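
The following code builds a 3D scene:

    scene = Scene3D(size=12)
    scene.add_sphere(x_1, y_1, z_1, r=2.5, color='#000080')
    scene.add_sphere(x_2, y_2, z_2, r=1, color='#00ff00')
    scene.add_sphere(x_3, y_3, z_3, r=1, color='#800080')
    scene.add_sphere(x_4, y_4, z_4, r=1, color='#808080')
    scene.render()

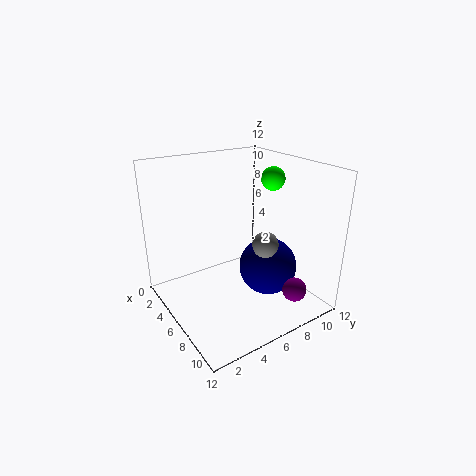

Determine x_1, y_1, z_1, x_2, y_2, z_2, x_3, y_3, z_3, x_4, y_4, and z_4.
x_1 = 7
y_1 = 8.5
z_1 = 3
x_2 = 6
y_2 = 9.5
z_2 = 10.5
x_3 = 10
y_3 = 9
z_3 = 2
x_4 = 9
y_4 = 6.5
z_4 = 6.5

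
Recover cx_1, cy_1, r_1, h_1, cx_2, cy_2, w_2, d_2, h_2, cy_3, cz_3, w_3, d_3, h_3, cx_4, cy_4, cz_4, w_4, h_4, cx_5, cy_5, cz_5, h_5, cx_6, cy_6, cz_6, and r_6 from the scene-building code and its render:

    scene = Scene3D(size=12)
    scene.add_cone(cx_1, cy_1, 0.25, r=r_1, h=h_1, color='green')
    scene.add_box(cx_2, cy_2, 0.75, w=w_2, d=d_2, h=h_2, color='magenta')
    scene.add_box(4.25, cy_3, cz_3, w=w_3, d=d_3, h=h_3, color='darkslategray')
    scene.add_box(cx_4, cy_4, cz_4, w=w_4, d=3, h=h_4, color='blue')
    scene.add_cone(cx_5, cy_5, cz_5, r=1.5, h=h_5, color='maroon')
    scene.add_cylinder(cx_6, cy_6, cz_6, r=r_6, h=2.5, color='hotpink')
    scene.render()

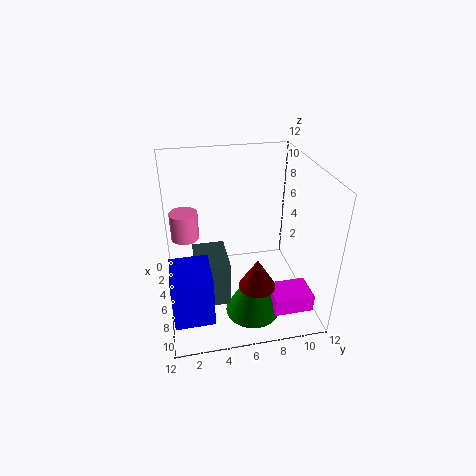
cx_1 = 8.5, cy_1 = 6.75, r_1 = 2.25, h_1 = 4.25, cx_2 = 7.75, cy_2 = 8.25, w_2 = 2.5, d_2 = 3.25, h_2 = 1.5, cy_3 = 2.25, cz_3 = 0.75, w_3 = 3.75, d_3 = 2.75, h_3 = 4, cx_4 = 7.5, cy_4 = 0.25, cz_4 = 1.75, w_4 = 3.5, h_4 = 4, cx_5 = 8.75, cy_5 = 7, cz_5 = 3, h_5 = 2.5, cx_6 = 3, cy_6 = 1.75, cz_6 = 4.75, r_6 = 1.25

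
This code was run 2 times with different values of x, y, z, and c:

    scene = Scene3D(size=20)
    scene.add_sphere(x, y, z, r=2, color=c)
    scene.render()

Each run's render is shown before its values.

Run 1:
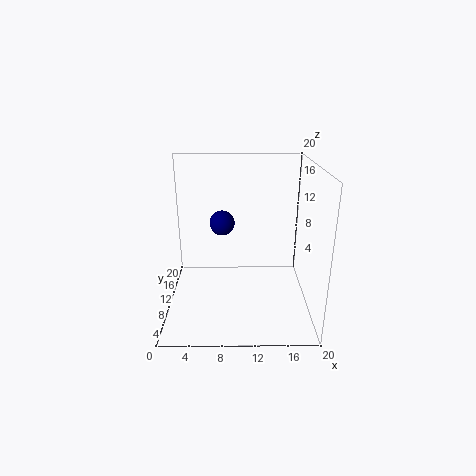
x = 7.5
y = 17.25
z = 9.5
c = 'navy'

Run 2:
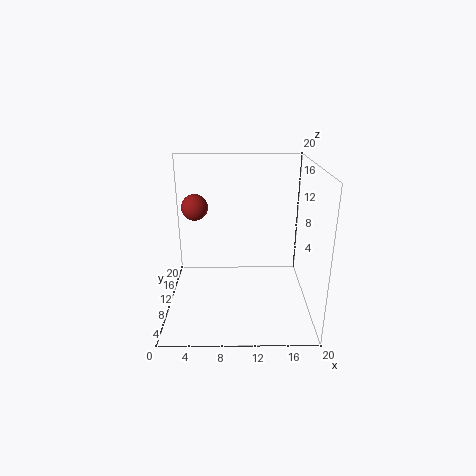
x = 3.5
y = 15.25
z = 12.75
c = 'brown'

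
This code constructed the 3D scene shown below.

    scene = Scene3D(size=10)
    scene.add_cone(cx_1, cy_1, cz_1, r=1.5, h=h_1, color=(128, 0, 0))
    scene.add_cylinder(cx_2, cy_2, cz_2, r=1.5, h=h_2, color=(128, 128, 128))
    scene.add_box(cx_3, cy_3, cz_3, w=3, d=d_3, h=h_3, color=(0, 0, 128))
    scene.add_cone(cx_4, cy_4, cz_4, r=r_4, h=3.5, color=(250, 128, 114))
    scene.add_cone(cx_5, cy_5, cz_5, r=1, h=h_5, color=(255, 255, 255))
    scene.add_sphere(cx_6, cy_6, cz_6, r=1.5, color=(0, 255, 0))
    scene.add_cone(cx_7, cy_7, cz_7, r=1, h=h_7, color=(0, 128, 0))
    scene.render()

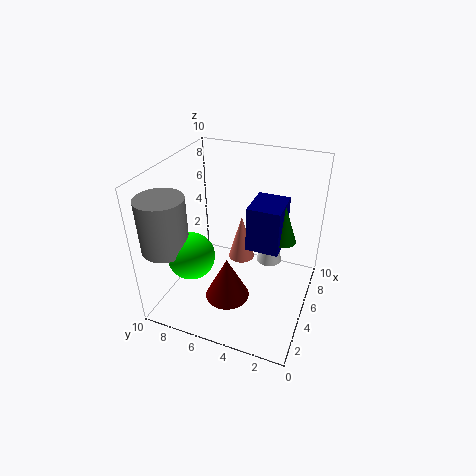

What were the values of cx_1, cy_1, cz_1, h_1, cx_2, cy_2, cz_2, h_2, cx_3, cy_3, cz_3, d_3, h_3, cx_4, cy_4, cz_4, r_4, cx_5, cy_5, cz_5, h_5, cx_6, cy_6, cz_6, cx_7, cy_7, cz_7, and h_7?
cx_1 = 3, cy_1 = 5, cz_1 = 1.5, h_1 = 3, cx_2 = 1.5, cy_2 = 8.5, cz_2 = 5.5, h_2 = 3.5, cx_3 = 6.5, cy_3 = 2.5, cz_3 = 3, d_3 = 2.5, h_3 = 3.5, cx_4 = 7, cy_4 = 5.5, cz_4 = 2, r_4 = 1, cx_5 = 8, cy_5 = 3.5, cz_5 = 1.5, h_5 = 3.5, cx_6 = 2, cy_6 = 7, cz_6 = 5, cx_7 = 8, cy_7 = 2.5, cz_7 = 3.5, h_7 = 3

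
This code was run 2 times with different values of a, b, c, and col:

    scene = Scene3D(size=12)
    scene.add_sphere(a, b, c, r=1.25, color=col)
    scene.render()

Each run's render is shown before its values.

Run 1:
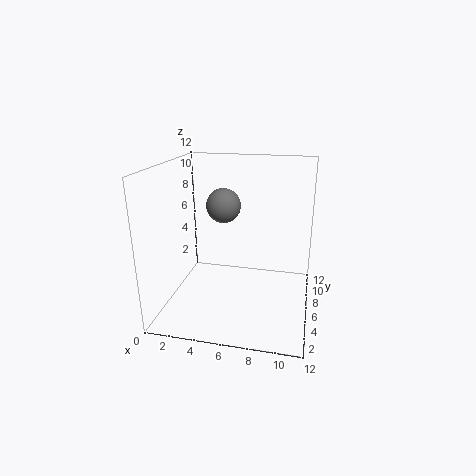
a = 5.5
b = 3.5
c = 9.5
col = 'gray'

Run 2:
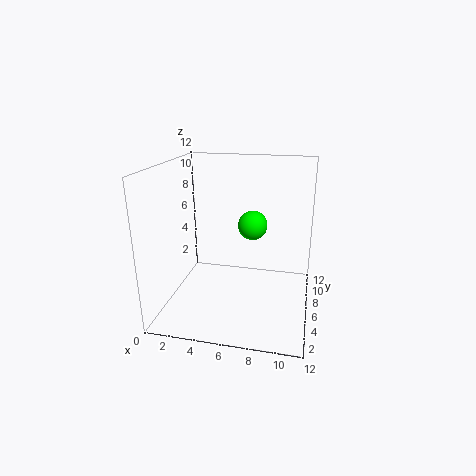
a = 7
b = 7.25
c = 6.75
col = 'lime'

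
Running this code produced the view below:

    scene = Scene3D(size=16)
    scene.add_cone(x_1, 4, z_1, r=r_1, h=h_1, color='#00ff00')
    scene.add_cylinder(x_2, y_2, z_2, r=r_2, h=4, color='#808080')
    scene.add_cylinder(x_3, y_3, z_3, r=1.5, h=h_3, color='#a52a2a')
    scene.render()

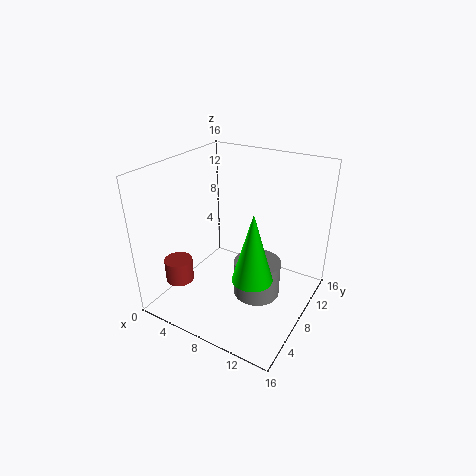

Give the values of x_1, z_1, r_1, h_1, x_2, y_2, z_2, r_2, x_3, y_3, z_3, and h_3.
x_1 = 12; z_1 = 6.5; r_1 = 2; h_1 = 7; x_2 = 11; y_2 = 7; z_2 = 2.5; r_2 = 2.5; x_3 = 3.5; y_3 = 3; z_3 = 4; h_3 = 2.5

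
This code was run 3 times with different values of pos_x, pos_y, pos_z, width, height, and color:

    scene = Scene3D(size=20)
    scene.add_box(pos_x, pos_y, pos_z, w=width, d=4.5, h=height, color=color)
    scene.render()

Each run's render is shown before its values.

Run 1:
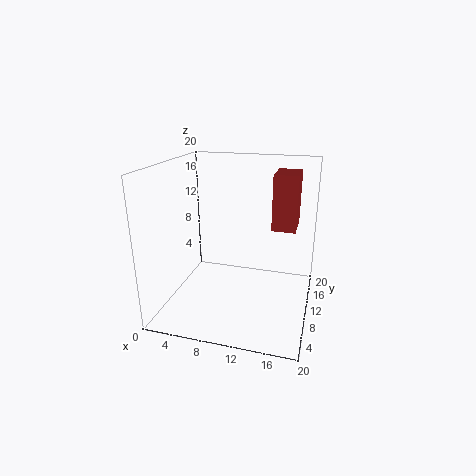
pos_x = 15; pos_y = 7.5; pos_z = 12.5; width = 3; height = 7; color = 'brown'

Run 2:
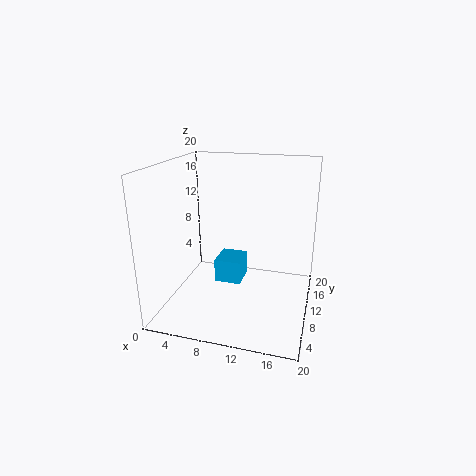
pos_x = 6; pos_y = 11; pos_z = 2; width = 4; height = 3.5; color = 'deepskyblue'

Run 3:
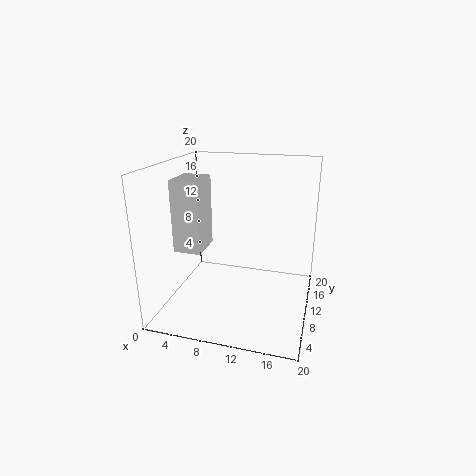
pos_x = 3.5; pos_y = 3.5; pos_z = 10; width = 3.5; height = 9; color = 'lightgray'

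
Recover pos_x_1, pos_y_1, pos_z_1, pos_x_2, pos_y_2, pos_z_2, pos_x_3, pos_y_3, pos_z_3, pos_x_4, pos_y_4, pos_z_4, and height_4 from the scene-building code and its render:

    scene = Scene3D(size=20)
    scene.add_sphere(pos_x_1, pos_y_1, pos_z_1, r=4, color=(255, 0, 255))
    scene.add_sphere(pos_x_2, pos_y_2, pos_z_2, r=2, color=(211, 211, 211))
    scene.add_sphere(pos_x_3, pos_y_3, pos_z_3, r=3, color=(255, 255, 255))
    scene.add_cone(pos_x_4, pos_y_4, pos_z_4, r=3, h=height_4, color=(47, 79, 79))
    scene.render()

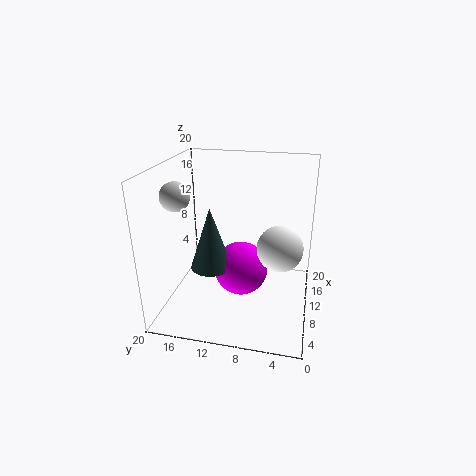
pos_x_1 = 12, pos_y_1 = 10, pos_z_1 = 4, pos_x_2 = 8, pos_y_2 = 18, pos_z_2 = 16, pos_x_3 = 8, pos_y_3 = 4, pos_z_3 = 10, pos_x_4 = 10, pos_y_4 = 14, pos_z_4 = 5, height_4 = 9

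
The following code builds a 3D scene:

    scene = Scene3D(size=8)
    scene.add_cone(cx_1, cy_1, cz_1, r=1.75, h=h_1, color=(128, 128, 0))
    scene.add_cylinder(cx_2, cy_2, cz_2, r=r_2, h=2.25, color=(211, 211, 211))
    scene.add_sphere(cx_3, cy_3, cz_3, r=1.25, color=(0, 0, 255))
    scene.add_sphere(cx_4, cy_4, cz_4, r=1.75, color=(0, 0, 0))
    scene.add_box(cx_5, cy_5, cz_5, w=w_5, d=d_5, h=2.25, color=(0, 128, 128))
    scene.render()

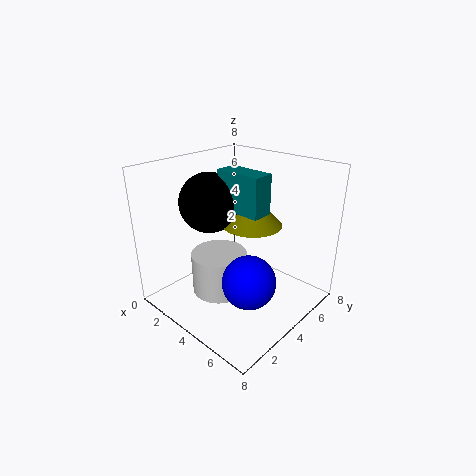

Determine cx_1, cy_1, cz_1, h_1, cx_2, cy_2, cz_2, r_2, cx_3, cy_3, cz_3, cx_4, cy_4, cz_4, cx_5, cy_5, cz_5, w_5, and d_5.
cx_1 = 3.75
cy_1 = 5.5
cz_1 = 4.25
h_1 = 1.75
cx_2 = 3.75
cy_2 = 2.75
cz_2 = 1.25
r_2 = 1.5
cx_3 = 6.75
cy_3 = 1.75
cz_3 = 3.5
cx_4 = 1.75
cy_4 = 4
cz_4 = 5.5
cx_5 = 2.25
cy_5 = 4.25
cz_5 = 5.25
w_5 = 2.75
d_5 = 1.25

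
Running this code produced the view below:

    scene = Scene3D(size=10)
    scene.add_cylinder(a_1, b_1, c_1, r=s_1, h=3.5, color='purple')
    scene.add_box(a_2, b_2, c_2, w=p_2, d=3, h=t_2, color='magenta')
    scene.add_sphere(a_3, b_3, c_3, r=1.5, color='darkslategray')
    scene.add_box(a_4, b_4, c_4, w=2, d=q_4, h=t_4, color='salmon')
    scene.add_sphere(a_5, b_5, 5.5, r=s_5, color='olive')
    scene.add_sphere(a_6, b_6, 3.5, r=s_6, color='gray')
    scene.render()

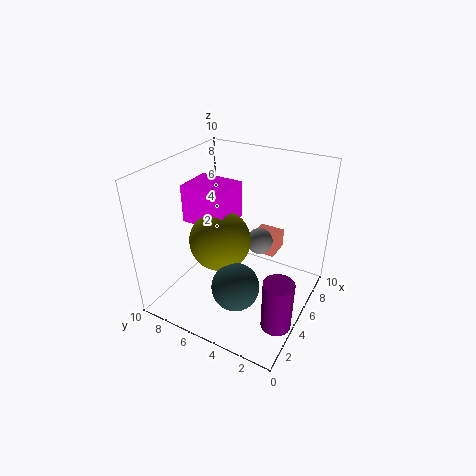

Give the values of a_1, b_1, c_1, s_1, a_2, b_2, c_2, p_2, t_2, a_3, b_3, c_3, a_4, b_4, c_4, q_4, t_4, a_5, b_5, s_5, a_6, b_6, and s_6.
a_1 = 3
b_1 = 1
c_1 = 0.5
s_1 = 1
a_2 = 3
b_2 = 5
c_2 = 6.5
p_2 = 2.5
t_2 = 2.5
a_3 = 2
b_3 = 3.5
c_3 = 3.5
a_4 = 8
b_4 = 3.5
c_4 = 2
q_4 = 2
t_4 = 1.5
a_5 = 3.5
b_5 = 5.5
s_5 = 2
a_6 = 7.5
b_6 = 4.5
s_6 = 1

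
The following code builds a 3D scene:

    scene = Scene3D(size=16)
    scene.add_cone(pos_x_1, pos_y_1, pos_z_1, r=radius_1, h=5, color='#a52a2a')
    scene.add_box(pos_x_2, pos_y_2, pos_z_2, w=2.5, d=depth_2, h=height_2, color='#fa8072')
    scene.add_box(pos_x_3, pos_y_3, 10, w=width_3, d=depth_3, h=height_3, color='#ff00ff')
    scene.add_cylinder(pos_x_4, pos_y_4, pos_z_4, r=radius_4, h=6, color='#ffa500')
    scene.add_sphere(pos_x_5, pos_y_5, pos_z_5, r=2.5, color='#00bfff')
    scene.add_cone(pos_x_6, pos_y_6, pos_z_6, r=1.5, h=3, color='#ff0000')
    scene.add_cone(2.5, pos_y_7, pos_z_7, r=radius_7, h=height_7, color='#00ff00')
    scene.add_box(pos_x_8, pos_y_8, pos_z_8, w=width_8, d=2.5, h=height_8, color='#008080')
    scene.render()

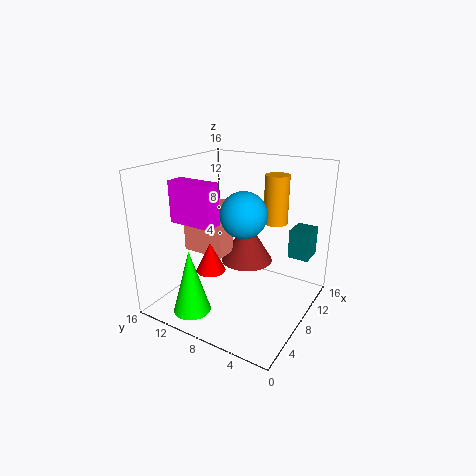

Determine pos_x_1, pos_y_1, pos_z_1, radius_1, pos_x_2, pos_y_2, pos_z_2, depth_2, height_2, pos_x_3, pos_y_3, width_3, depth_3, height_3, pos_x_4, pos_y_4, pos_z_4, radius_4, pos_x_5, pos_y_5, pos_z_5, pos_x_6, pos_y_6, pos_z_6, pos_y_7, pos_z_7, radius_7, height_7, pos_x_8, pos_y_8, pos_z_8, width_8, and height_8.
pos_x_1 = 10
pos_y_1 = 8
pos_z_1 = 4.5
radius_1 = 3
pos_x_2 = 6
pos_y_2 = 9
pos_z_2 = 6
depth_2 = 5
height_2 = 6
pos_x_3 = 4
pos_y_3 = 9
width_3 = 2
depth_3 = 5
height_3 = 4.5
pos_x_4 = 14.5
pos_y_4 = 6.5
pos_z_4 = 8
radius_4 = 1.5
pos_x_5 = 7.5
pos_y_5 = 7
pos_z_5 = 11
pos_x_6 = 3.5
pos_y_6 = 8.5
pos_z_6 = 6
pos_y_7 = 10.5
pos_z_7 = 1
radius_7 = 2
height_7 = 7
pos_x_8 = 13
pos_y_8 = 1.5
pos_z_8 = 4.5
width_8 = 3
height_8 = 3.5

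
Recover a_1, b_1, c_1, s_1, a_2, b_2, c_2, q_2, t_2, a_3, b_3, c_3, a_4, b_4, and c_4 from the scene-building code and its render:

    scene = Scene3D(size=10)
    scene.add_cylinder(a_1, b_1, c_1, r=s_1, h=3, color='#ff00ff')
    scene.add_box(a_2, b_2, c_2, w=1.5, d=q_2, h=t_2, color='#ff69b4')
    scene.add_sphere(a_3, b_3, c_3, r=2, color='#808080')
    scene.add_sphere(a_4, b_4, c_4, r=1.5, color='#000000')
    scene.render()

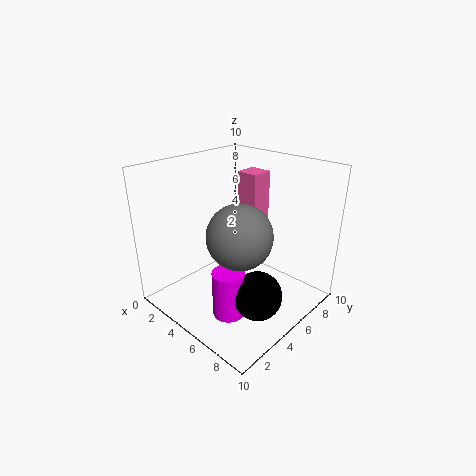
a_1 = 7, b_1 = 2, c_1 = 1.5, s_1 = 1, a_2 = 4.5, b_2 = 5.5, c_2 = 5.5, q_2 = 1.5, t_2 = 4, a_3 = 7, b_3 = 3, c_3 = 6.5, a_4 = 8.5, b_4 = 3, c_4 = 3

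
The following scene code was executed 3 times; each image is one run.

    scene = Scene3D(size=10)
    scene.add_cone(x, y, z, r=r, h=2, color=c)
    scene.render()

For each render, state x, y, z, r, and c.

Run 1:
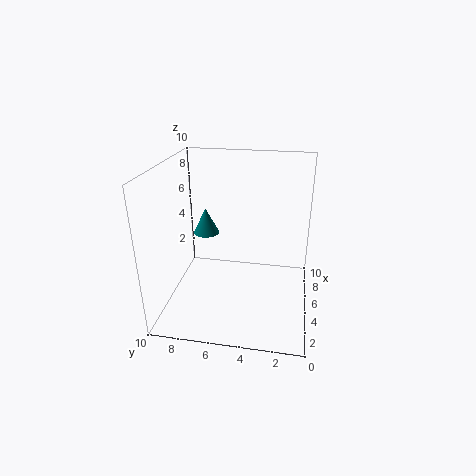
x = 7.5; y = 8; z = 4; r = 1; c = 'teal'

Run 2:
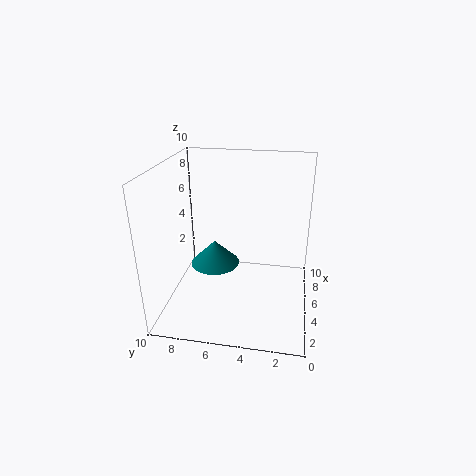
x = 8; y = 7.5; z = 1; r = 2; c = 'teal'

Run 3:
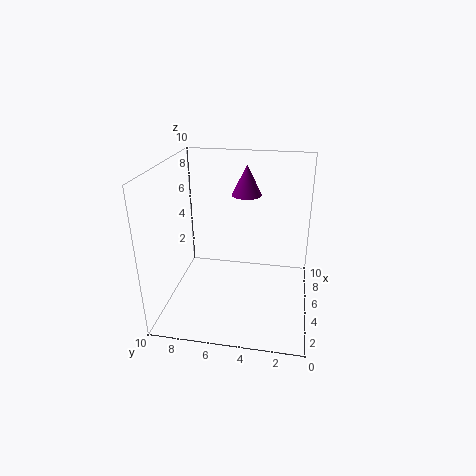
x = 5.5; y = 4.5; z = 8; r = 1; c = 'purple'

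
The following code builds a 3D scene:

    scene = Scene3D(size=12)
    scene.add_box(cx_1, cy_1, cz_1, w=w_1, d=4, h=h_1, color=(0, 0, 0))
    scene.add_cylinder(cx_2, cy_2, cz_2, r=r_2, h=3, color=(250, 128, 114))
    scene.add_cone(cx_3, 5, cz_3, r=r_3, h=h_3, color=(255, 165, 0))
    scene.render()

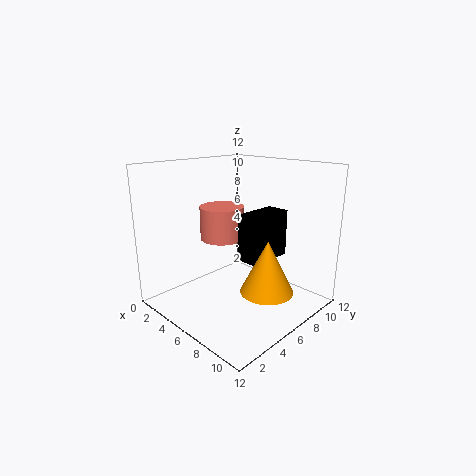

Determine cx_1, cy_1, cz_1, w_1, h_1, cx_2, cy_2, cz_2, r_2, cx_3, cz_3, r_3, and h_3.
cx_1 = 6
cy_1 = 6
cz_1 = 4
w_1 = 2
h_1 = 4
cx_2 = 3
cy_2 = 7
cz_2 = 5
r_2 = 2
cx_3 = 10
cz_3 = 3
r_3 = 2
h_3 = 4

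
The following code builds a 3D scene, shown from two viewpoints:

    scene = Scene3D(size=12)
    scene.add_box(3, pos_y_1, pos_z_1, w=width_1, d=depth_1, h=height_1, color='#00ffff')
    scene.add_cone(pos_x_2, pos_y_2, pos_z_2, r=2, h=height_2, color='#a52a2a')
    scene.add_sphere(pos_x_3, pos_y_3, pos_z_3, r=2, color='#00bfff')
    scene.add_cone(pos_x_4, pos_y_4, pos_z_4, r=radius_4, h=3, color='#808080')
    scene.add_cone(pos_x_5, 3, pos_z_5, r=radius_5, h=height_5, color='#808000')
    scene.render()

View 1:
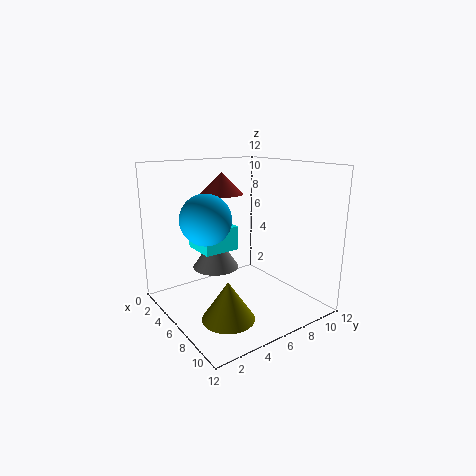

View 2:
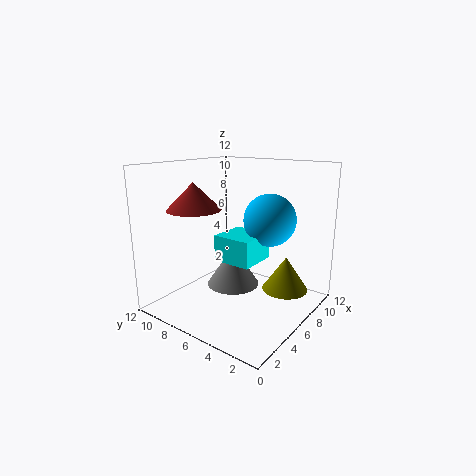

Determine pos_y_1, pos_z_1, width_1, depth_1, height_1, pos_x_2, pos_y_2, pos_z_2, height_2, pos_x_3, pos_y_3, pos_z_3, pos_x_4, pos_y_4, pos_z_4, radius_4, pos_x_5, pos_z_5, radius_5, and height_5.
pos_y_1 = 3; pos_z_1 = 5; width_1 = 3; depth_1 = 3; height_1 = 2; pos_x_2 = 2; pos_y_2 = 7; pos_z_2 = 9; height_2 = 2; pos_x_3 = 6; pos_y_3 = 3; pos_z_3 = 8; pos_x_4 = 4; pos_y_4 = 5; pos_z_4 = 3; radius_4 = 2; pos_x_5 = 9; pos_z_5 = 1; radius_5 = 2; height_5 = 3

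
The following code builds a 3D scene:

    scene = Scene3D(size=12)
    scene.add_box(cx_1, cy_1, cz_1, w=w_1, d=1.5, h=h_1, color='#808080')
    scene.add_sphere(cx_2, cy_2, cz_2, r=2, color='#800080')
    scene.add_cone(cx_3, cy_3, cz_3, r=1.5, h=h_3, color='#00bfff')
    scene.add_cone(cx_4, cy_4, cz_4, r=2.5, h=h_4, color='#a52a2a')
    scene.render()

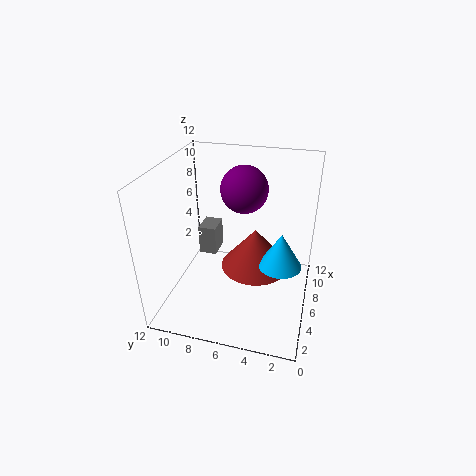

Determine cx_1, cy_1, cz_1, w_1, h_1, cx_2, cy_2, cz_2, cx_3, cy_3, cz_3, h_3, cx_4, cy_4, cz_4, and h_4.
cx_1 = 6, cy_1 = 8, cz_1 = 4, w_1 = 2, h_1 = 2.5, cx_2 = 8, cy_2 = 6, cz_2 = 9.5, cx_3 = 2.5, cy_3 = 2, cz_3 = 6.5, h_3 = 2.5, cx_4 = 3.5, cy_4 = 4, cz_4 = 5.5, h_4 = 3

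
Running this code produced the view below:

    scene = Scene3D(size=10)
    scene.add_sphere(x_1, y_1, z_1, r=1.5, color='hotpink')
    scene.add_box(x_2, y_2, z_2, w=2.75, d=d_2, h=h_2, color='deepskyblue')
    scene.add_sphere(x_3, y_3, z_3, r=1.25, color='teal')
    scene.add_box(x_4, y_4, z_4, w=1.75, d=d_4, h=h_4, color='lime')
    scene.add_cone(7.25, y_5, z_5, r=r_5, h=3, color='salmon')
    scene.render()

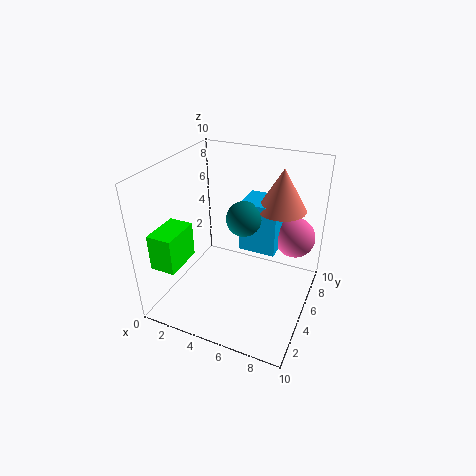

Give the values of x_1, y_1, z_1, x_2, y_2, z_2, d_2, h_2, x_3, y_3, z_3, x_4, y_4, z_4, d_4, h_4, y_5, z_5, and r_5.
x_1 = 8.25, y_1 = 8.25, z_1 = 4, x_2 = 4.5, y_2 = 6.25, z_2 = 3.25, d_2 = 2.5, h_2 = 3.75, x_3 = 5, y_3 = 6, z_3 = 6, x_4 = 0.25, y_4 = 1.25, z_4 = 3.5, d_4 = 2.75, h_4 = 2.5, y_5 = 7.5, z_5 = 6.5, r_5 = 1.75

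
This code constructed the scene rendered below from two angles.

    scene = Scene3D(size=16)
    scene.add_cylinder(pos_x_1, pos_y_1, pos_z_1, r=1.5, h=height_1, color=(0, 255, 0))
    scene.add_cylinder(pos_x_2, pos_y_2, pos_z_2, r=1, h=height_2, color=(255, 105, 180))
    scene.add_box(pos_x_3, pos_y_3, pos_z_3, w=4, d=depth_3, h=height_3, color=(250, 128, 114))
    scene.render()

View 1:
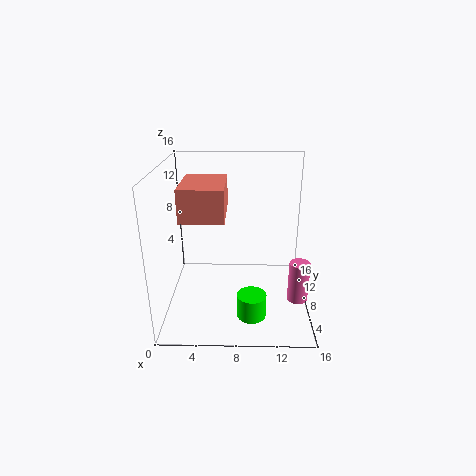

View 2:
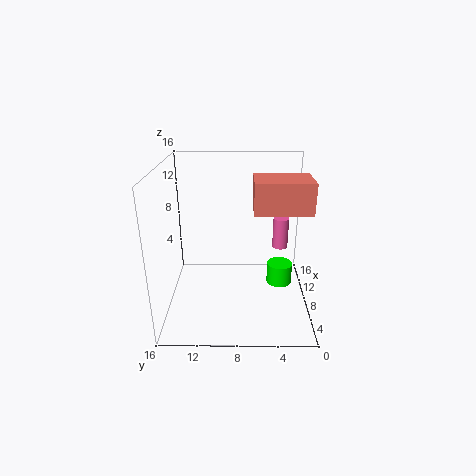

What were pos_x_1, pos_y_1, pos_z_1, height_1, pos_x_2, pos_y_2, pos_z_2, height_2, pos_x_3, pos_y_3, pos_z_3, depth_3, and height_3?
pos_x_1 = 9.5
pos_y_1 = 3
pos_z_1 = 1.5
height_1 = 2.5
pos_x_2 = 14
pos_y_2 = 2.5
pos_z_2 = 4
height_2 = 4
pos_x_3 = 3
pos_y_3 = 1
pos_z_3 = 12.5
depth_3 = 5.5
height_3 = 3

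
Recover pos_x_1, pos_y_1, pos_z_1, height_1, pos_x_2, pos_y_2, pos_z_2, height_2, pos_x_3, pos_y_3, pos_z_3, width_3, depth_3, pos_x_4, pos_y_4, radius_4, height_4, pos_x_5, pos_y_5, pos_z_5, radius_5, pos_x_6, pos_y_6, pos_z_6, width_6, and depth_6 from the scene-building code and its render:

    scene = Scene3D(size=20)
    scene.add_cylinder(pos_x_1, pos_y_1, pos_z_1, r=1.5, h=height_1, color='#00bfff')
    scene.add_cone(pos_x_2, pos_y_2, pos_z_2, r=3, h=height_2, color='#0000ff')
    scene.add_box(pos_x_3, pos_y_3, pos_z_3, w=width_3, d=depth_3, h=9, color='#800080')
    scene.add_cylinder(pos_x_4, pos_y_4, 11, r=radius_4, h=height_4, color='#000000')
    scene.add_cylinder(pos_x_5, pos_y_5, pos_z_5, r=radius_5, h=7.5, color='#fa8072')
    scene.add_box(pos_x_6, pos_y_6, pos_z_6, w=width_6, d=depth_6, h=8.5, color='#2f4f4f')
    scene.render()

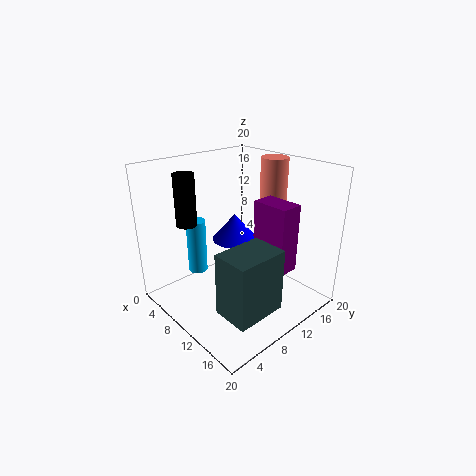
pos_x_1 = 2
pos_y_1 = 8.5
pos_z_1 = 2
height_1 = 8.5
pos_x_2 = 10.5
pos_y_2 = 9
pos_z_2 = 10.5
height_2 = 3.5
pos_x_3 = 12.5
pos_y_3 = 10.5
pos_z_3 = 7
width_3 = 5
depth_3 = 3
pos_x_4 = 3.5
pos_y_4 = 6
radius_4 = 1.5
height_4 = 7.5
pos_x_5 = 9.5
pos_y_5 = 17.5
pos_z_5 = 12.5
radius_5 = 2
pos_x_6 = 13
pos_y_6 = 3.5
pos_z_6 = 2.5
width_6 = 5
depth_6 = 7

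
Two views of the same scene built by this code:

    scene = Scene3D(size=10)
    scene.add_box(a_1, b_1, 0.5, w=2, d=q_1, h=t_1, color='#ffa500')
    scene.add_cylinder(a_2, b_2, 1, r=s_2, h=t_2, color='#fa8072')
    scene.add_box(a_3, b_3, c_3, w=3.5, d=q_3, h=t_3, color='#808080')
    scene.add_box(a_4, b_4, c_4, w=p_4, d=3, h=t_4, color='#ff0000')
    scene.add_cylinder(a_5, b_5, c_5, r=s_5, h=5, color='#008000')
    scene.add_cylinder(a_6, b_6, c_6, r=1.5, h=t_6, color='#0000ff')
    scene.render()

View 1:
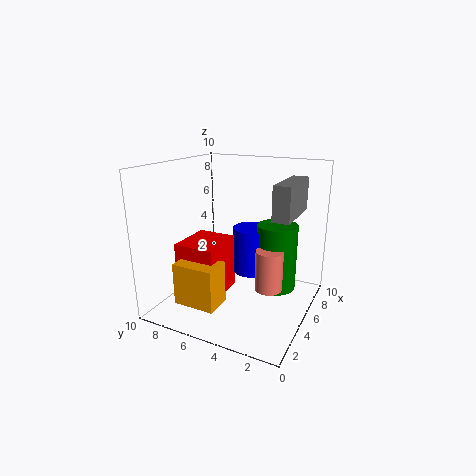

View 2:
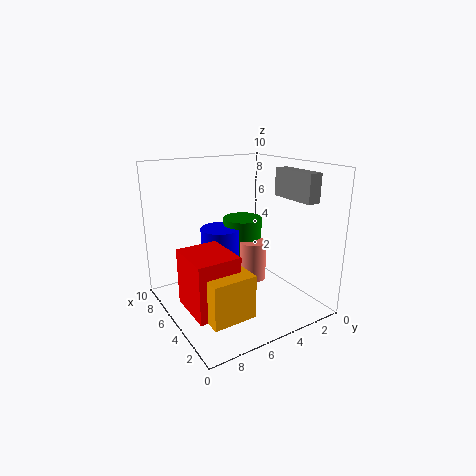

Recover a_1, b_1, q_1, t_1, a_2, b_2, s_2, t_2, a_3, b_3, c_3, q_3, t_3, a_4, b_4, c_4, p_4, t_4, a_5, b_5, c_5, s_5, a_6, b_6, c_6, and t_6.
a_1 = 2, b_1 = 5.5, q_1 = 3, t_1 = 3, a_2 = 6, b_2 = 3, s_2 = 1, t_2 = 3, a_3 = 2, b_3 = 0.5, c_3 = 7.5, q_3 = 1, t_3 = 2, a_4 = 3, b_4 = 6, c_4 = 0.5, p_4 = 3.5, t_4 = 4, a_5 = 7.5, b_5 = 3, c_5 = 0.5, s_5 = 1.5, a_6 = 7.5, b_6 = 5, c_6 = 1.5, t_6 = 3.5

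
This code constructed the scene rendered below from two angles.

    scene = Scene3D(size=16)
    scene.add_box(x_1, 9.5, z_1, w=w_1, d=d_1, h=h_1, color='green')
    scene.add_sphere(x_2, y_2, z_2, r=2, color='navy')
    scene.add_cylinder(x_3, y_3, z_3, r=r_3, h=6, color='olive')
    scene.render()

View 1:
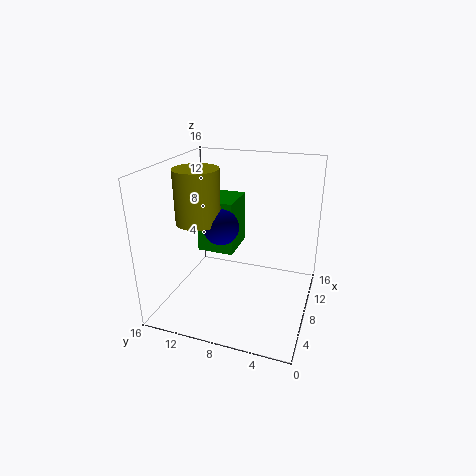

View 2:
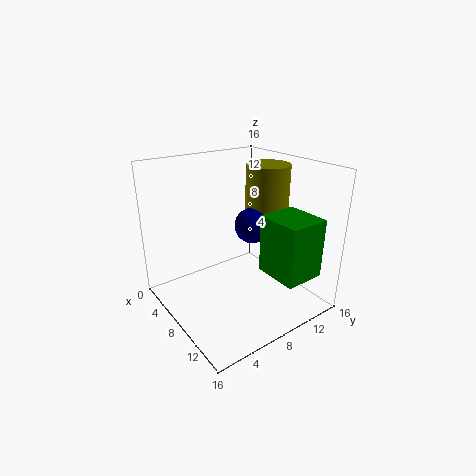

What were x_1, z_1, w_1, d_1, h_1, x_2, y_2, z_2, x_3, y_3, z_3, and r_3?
x_1 = 10
z_1 = 4.5
w_1 = 5
d_1 = 4.5
h_1 = 6.5
x_2 = 8
y_2 = 10
z_2 = 9
x_3 = 7.5
y_3 = 12.5
z_3 = 9.5
r_3 = 2.5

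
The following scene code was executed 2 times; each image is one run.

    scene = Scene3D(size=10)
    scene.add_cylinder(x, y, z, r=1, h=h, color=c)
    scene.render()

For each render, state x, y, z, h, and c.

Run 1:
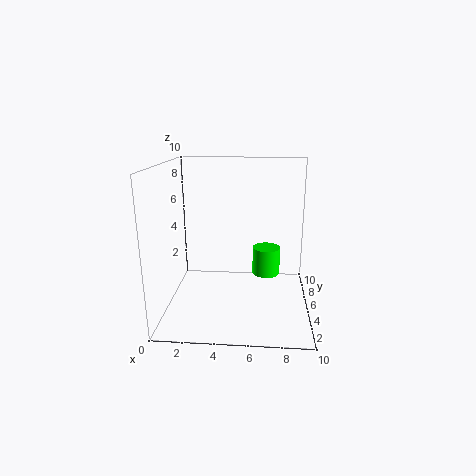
x = 7; y = 6; z = 2; h = 2; c = 'lime'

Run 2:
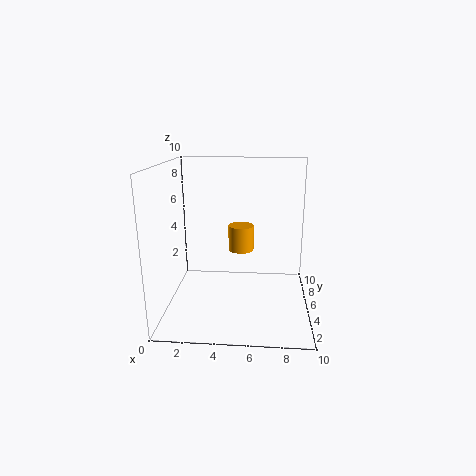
x = 5; y = 8; z = 3; h = 2; c = 'orange'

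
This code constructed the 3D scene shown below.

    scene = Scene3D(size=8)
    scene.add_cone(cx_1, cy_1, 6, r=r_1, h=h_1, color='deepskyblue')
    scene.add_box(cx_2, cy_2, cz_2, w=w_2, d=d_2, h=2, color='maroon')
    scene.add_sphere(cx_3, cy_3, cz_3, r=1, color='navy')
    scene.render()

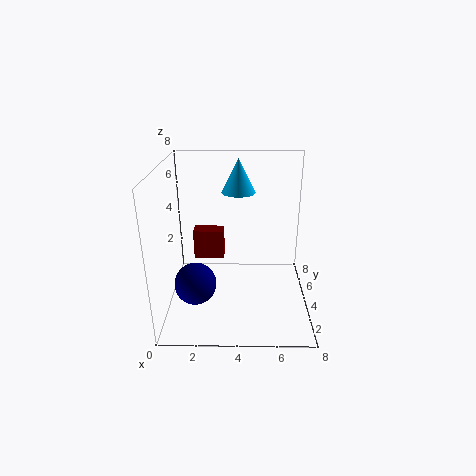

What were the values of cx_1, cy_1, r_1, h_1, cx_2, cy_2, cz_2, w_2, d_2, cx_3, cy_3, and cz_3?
cx_1 = 4; cy_1 = 6; r_1 = 1; h_1 = 2; cx_2 = 1; cy_2 = 7; cz_2 = 1; w_2 = 2; d_2 = 1; cx_3 = 2; cy_3 = 1; cz_3 = 3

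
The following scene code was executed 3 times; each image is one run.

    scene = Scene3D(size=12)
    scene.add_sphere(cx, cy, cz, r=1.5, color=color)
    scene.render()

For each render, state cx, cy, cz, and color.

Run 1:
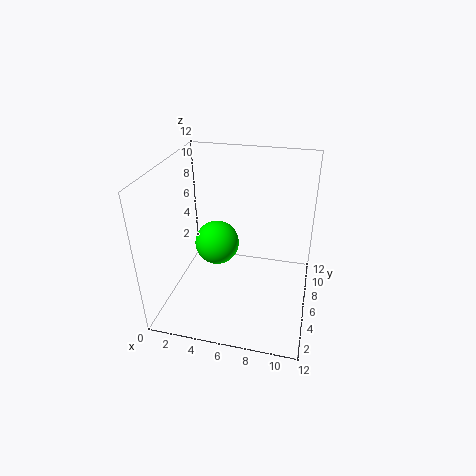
cx = 5.5, cy = 2, cz = 8, color = 'lime'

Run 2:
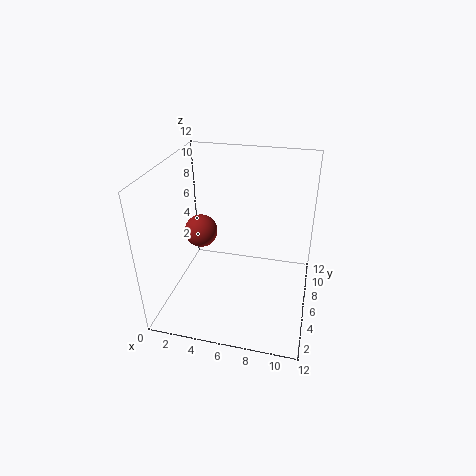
cx = 2, cy = 8, cz = 5, color = 'brown'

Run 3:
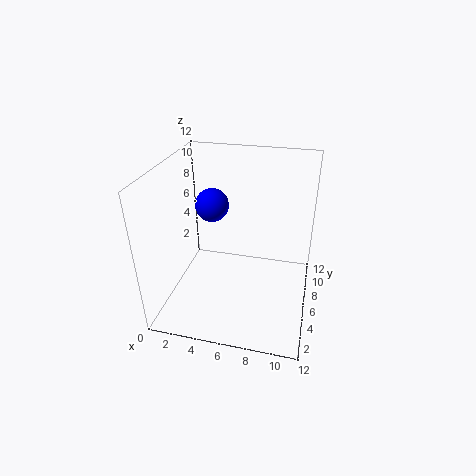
cx = 3, cy = 8.5, cz = 7.5, color = 'blue'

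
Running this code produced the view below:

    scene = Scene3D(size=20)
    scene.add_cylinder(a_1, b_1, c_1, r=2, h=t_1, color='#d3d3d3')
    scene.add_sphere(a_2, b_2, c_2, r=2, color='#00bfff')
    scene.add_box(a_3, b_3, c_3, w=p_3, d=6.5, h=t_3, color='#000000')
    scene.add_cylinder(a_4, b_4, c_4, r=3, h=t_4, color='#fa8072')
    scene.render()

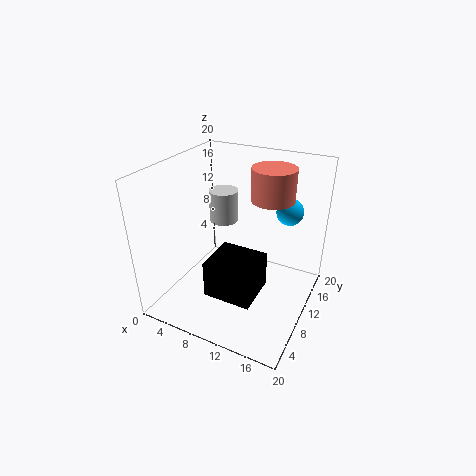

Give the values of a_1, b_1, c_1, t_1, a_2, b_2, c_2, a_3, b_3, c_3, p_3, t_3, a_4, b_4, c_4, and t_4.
a_1 = 7, b_1 = 11.5, c_1 = 11.5, t_1 = 4.5, a_2 = 15, b_2 = 17, c_2 = 12, a_3 = 6.5, b_3 = 6, c_3 = 1.5, p_3 = 7, t_3 = 5.5, a_4 = 13.5, b_4 = 13.5, c_4 = 15, t_4 = 4.5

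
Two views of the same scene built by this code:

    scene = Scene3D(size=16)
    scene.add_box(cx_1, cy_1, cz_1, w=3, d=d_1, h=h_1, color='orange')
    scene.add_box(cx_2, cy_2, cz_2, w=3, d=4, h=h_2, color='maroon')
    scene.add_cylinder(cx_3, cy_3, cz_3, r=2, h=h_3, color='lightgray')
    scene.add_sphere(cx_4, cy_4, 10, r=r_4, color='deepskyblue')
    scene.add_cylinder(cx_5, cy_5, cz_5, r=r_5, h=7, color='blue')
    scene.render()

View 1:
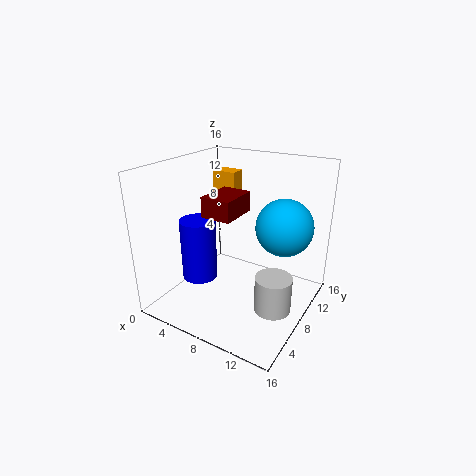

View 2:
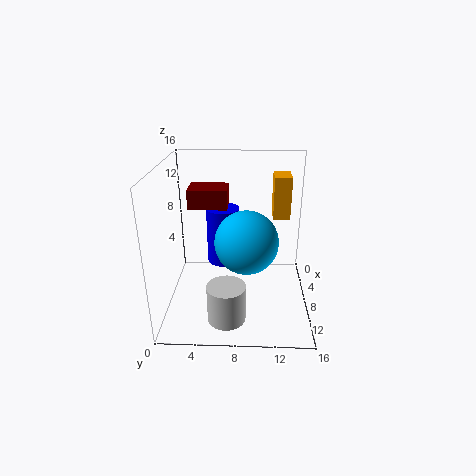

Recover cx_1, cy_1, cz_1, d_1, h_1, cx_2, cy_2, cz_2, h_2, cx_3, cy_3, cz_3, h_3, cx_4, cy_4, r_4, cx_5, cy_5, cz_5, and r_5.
cx_1 = 2
cy_1 = 12
cz_1 = 9
d_1 = 2
h_1 = 5
cx_2 = 7
cy_2 = 3
cz_2 = 12
h_2 = 2
cx_3 = 13
cy_3 = 7
cz_3 = 1
h_3 = 4
cx_4 = 13
cy_4 = 9
r_4 = 3
cx_5 = 4
cy_5 = 6
cz_5 = 3
r_5 = 2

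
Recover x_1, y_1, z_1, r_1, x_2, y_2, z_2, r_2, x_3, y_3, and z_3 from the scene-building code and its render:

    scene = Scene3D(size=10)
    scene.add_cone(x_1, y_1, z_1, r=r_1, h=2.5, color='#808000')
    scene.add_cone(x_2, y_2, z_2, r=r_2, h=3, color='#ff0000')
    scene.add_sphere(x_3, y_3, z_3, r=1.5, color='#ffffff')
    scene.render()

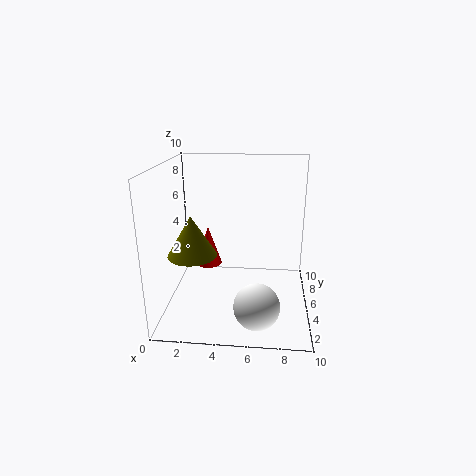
x_1 = 2.5, y_1 = 2, z_1 = 5, r_1 = 1.5, x_2 = 2.5, y_2 = 7, z_2 = 2, r_2 = 1, x_3 = 6.5, y_3 = 2, z_3 = 1.5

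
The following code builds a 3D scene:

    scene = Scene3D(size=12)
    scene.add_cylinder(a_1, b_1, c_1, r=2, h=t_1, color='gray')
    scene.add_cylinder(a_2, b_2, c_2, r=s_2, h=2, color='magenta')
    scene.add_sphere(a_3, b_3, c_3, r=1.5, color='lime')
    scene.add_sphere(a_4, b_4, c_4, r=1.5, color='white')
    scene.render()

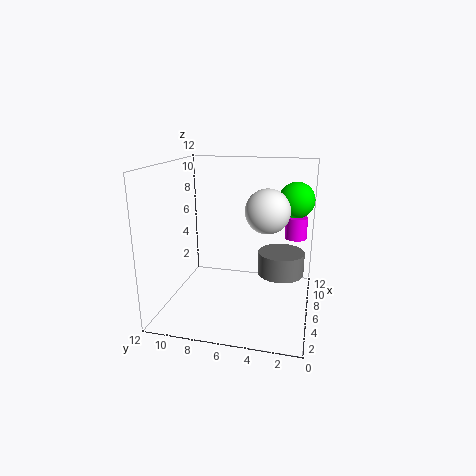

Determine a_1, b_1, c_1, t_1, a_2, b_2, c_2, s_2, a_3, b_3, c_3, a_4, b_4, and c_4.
a_1 = 7.5
b_1 = 2.5
c_1 = 2.5
t_1 = 2
a_2 = 10
b_2 = 1.5
c_2 = 5
s_2 = 1
a_3 = 8
b_3 = 1.5
c_3 = 9
a_4 = 2
b_4 = 3
c_4 = 9.5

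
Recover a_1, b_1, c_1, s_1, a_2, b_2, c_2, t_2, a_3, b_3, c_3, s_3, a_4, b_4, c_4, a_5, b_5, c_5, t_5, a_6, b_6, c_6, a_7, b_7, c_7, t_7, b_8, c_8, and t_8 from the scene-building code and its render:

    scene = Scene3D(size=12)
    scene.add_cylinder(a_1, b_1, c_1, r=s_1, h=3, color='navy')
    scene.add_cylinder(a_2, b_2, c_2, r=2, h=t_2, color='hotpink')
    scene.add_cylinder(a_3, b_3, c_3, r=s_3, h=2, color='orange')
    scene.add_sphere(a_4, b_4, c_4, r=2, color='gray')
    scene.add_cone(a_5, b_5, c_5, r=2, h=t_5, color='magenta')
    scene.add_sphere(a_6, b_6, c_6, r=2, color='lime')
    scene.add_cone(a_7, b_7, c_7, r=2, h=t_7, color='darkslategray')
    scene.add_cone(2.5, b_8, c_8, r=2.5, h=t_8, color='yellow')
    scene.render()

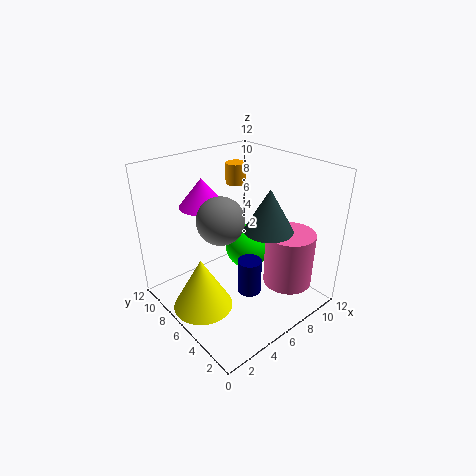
a_1 = 6; b_1 = 4.5; c_1 = 1.5; s_1 = 1; a_2 = 8.5; b_2 = 2.5; c_2 = 2.5; t_2 = 4.5; a_3 = 10; b_3 = 11; c_3 = 8.5; s_3 = 1; a_4 = 5; b_4 = 7; c_4 = 7.5; a_5 = 5; b_5 = 9.5; c_5 = 8; t_5 = 2.5; a_6 = 8; b_6 = 7; c_6 = 4; a_7 = 7.5; b_7 = 4; c_7 = 7; t_7 = 3.5; b_8 = 6.5; c_8 = 0.5; t_8 = 4.5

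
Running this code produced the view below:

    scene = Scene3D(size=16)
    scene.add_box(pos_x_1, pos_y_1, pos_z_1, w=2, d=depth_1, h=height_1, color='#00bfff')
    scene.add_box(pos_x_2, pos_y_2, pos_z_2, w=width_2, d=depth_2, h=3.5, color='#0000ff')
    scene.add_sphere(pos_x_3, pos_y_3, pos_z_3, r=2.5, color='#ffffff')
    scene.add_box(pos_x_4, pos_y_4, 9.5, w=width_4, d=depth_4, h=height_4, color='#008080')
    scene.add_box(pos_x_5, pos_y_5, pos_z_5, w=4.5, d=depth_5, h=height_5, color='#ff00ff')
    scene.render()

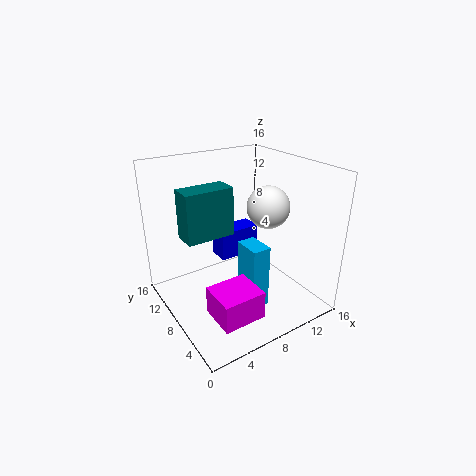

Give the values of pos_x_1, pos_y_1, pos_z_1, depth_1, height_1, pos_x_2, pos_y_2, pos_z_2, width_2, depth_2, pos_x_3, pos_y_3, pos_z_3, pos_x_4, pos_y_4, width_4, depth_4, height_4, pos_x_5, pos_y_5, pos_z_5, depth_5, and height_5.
pos_x_1 = 7
pos_y_1 = 3.5
pos_z_1 = 1.5
depth_1 = 3
height_1 = 7
pos_x_2 = 7.5
pos_y_2 = 10.5
pos_z_2 = 4
width_2 = 5
depth_2 = 2.5
pos_x_3 = 12.5
pos_y_3 = 8.5
pos_z_3 = 10.5
pos_x_4 = 1.5
pos_y_4 = 6.5
width_4 = 5
depth_4 = 2.5
height_4 = 5
pos_x_5 = 2.5
pos_y_5 = 1.5
pos_z_5 = 2
depth_5 = 4
height_5 = 3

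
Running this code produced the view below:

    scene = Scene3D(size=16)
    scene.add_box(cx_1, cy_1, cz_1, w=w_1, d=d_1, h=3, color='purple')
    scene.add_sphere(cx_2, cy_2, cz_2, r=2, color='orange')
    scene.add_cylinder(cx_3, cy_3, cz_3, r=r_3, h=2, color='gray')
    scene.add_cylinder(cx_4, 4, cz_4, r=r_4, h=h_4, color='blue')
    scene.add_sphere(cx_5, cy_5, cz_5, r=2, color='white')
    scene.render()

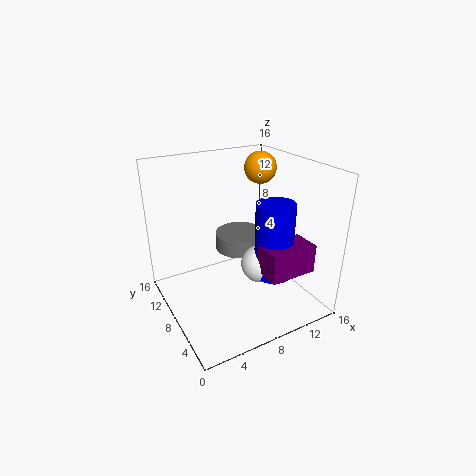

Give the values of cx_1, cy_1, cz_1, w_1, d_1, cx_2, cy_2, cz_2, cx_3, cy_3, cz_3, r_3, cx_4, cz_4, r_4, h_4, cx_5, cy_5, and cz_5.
cx_1 = 8
cy_1 = 1
cz_1 = 6
w_1 = 5
d_1 = 3
cx_2 = 14
cy_2 = 13
cz_2 = 14
cx_3 = 10
cy_3 = 11
cz_3 = 5
r_3 = 3
cx_4 = 10
cz_4 = 5
r_4 = 2
h_4 = 8
cx_5 = 9
cy_5 = 5
cz_5 = 6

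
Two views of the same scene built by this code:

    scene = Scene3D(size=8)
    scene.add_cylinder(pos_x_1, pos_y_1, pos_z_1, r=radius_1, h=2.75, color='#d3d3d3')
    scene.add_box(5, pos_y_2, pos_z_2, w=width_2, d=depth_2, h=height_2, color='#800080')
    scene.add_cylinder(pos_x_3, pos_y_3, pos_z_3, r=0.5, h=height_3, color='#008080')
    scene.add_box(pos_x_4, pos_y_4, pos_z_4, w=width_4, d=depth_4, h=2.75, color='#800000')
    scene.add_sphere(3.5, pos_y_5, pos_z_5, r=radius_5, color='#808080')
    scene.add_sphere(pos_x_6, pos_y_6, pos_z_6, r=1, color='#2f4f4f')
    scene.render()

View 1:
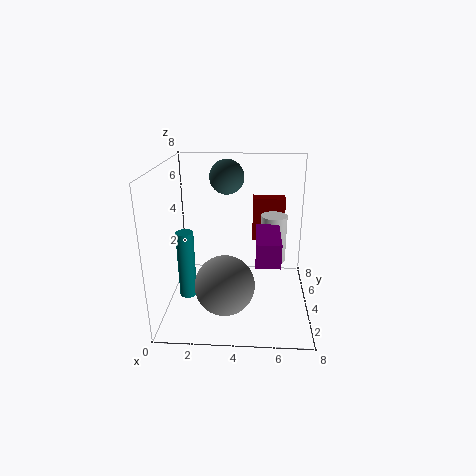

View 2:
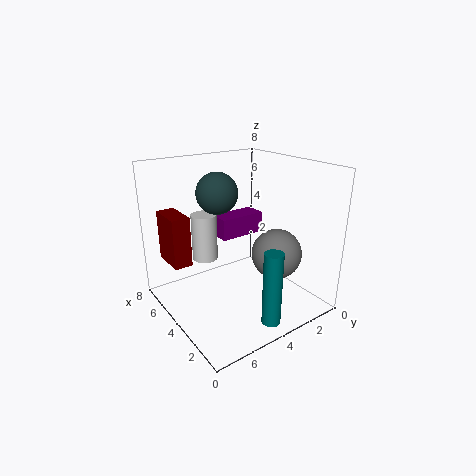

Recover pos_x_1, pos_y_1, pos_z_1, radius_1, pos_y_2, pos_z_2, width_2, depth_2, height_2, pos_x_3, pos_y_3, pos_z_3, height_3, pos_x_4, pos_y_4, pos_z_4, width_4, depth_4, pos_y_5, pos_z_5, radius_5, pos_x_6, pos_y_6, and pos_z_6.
pos_x_1 = 6; pos_y_1 = 5; pos_z_1 = 2.25; radius_1 = 0.75; pos_y_2 = 1.5; pos_z_2 = 3.5; width_2 = 1.25; depth_2 = 2.75; height_2 = 1.25; pos_x_3 = 1; pos_y_3 = 4; pos_z_3 = 0.25; height_3 = 4; pos_x_4 = 4.75; pos_y_4 = 6.5; pos_z_4 = 2.75; width_4 = 2; depth_4 = 1; pos_y_5 = 1.5; pos_z_5 = 2.5; radius_5 = 1.5; pos_x_6 = 3.25; pos_y_6 = 5.75; pos_z_6 = 7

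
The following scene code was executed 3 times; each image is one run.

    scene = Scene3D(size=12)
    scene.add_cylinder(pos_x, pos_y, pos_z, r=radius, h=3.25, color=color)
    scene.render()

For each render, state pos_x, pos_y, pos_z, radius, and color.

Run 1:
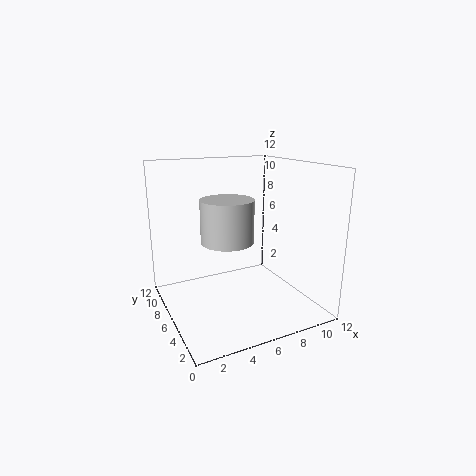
pos_x = 4.25; pos_y = 4.25; pos_z = 6.5; radius = 2; color = 'lightgray'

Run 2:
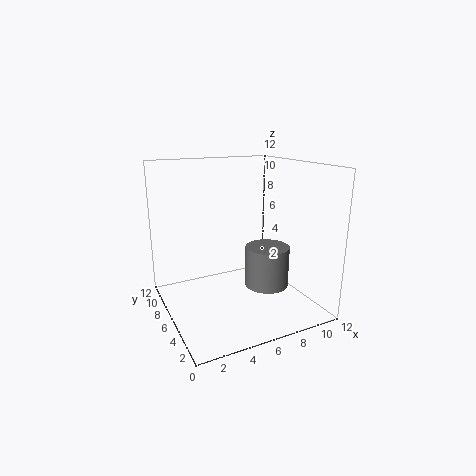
pos_x = 7.5; pos_y = 3.75; pos_z = 2.5; radius = 1.75; color = 'gray'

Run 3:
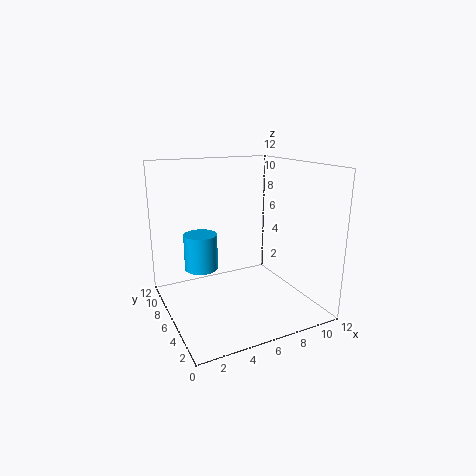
pos_x = 3.75; pos_y = 9; pos_z = 2.5; radius = 1.5; color = 'deepskyblue'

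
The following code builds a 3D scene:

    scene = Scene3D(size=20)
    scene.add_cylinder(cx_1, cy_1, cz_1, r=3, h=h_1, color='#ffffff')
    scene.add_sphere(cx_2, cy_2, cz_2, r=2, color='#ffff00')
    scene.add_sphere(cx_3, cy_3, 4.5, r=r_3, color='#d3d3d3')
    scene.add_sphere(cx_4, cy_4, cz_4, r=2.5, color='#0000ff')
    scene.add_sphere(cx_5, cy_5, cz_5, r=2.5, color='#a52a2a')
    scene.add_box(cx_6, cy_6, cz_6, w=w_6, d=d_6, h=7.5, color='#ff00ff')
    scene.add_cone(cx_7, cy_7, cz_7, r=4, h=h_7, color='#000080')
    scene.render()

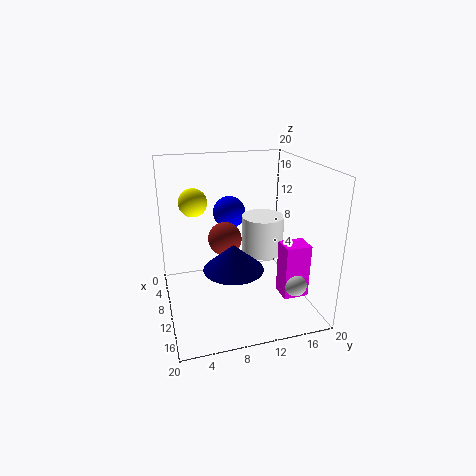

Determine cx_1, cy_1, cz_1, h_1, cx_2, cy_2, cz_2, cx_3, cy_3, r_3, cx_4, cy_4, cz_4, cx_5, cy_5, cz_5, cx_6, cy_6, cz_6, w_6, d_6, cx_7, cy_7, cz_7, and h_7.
cx_1 = 9, cy_1 = 14, cz_1 = 7, h_1 = 5.5, cx_2 = 6.5, cy_2 = 4.5, cz_2 = 14.5, cx_3 = 15.5, cy_3 = 16.5, r_3 = 1.5, cx_4 = 3.5, cy_4 = 10.5, cz_4 = 11.5, cx_5 = 6.5, cy_5 = 9, cz_5 = 8.5, cx_6 = 12.5, cy_6 = 15, cz_6 = 2.5, w_6 = 3, d_6 = 3.5, cx_7 = 13, cy_7 = 8.5, cz_7 = 7, h_7 = 3.5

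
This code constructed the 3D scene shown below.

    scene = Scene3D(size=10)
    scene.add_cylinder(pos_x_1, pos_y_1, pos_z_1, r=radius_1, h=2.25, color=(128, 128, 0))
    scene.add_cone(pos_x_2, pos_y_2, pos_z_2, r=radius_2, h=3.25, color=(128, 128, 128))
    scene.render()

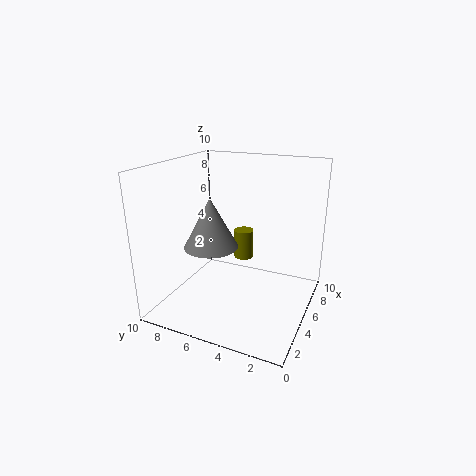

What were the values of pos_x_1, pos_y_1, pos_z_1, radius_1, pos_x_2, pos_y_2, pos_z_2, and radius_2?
pos_x_1 = 7.75, pos_y_1 = 5.75, pos_z_1 = 2.25, radius_1 = 0.75, pos_x_2 = 3, pos_y_2 = 6, pos_z_2 = 5, radius_2 = 1.75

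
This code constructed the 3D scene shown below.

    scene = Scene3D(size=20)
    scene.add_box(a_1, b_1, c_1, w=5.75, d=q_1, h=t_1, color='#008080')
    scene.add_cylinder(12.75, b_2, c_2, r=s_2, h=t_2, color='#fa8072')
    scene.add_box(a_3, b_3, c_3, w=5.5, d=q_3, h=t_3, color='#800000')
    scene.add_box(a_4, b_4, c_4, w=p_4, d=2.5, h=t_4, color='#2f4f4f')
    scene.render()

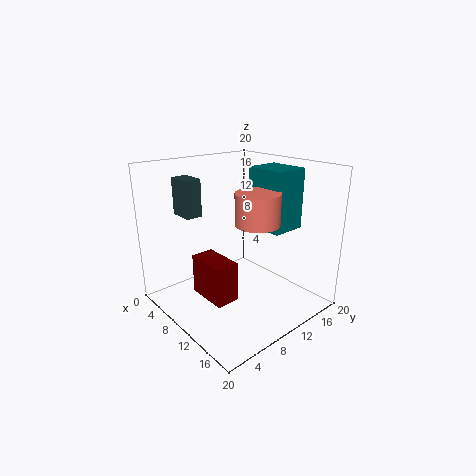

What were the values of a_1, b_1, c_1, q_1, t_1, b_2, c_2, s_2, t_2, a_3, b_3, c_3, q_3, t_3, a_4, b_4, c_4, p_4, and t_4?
a_1 = 8.5, b_1 = 13.25, c_1 = 10.75, q_1 = 5, t_1 = 8.5, b_2 = 11, c_2 = 12.5, s_2 = 3, t_2 = 4.25, a_3 = 8.75, b_3 = 3.25, c_3 = 3.75, q_3 = 3, t_3 = 5.25, a_4 = 0.25, b_4 = 5.75, c_4 = 12, p_4 = 3.75, t_4 = 5.5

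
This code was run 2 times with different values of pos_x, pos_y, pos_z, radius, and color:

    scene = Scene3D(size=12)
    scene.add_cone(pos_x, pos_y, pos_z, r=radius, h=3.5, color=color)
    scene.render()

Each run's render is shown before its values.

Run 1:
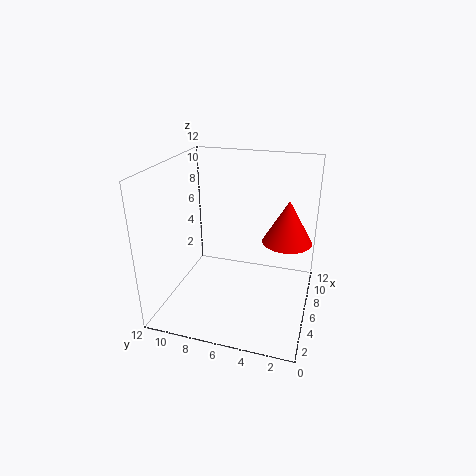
pos_x = 6.5, pos_y = 2, pos_z = 6, radius = 2, color = 'red'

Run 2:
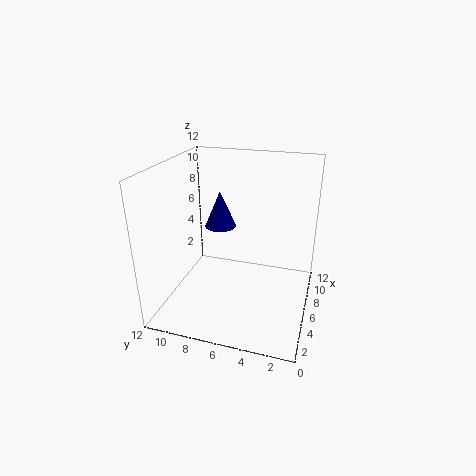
pos_x = 10, pos_y = 9, pos_z = 5, radius = 1.5, color = 'navy'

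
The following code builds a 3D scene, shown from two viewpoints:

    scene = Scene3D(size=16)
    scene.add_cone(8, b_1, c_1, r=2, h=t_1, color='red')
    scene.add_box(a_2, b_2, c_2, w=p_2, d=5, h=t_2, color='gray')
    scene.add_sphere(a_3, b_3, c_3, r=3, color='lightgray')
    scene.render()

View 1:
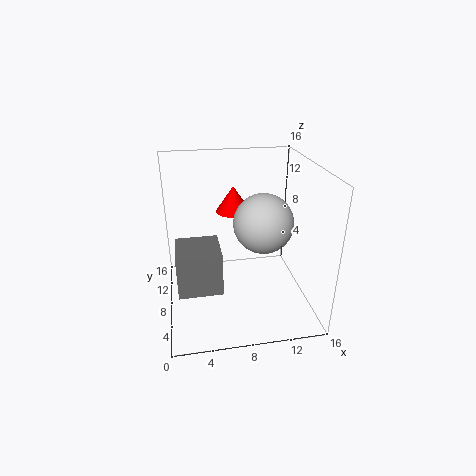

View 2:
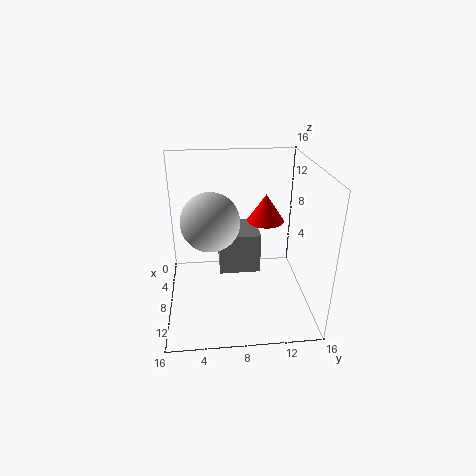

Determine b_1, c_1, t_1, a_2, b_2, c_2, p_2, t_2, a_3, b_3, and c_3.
b_1 = 11
c_1 = 10
t_1 = 3
a_2 = 1
b_2 = 6
c_2 = 2
p_2 = 5
t_2 = 5
a_3 = 10
b_3 = 5
c_3 = 11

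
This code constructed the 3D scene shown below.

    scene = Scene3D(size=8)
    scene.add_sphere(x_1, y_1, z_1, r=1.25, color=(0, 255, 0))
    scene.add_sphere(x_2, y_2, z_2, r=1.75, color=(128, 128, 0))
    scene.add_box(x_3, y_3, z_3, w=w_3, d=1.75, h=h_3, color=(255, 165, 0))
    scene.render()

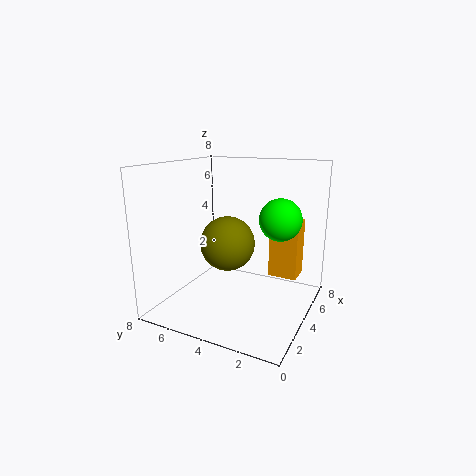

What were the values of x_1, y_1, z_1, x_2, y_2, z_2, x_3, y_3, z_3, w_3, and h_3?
x_1 = 6
y_1 = 2.25
z_1 = 4.75
x_2 = 6
y_2 = 5.75
z_2 = 2.75
x_3 = 6.25
y_3 = 1.25
z_3 = 1
w_3 = 1.5
h_3 = 3.5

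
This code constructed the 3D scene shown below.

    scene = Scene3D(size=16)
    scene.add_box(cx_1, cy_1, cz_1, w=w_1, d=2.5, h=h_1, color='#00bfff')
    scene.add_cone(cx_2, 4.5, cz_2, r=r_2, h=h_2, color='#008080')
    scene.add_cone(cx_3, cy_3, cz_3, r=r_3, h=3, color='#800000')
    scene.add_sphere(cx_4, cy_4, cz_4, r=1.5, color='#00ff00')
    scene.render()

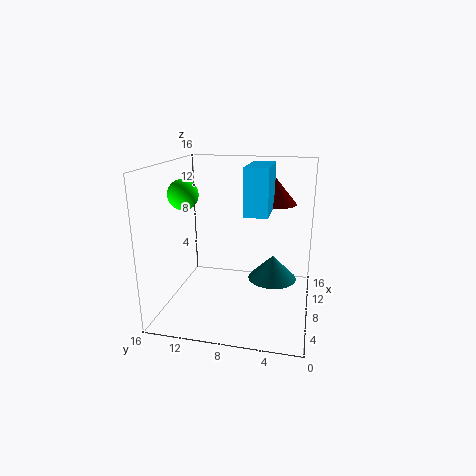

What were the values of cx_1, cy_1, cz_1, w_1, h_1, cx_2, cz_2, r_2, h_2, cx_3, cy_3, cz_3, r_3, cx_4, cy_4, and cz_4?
cx_1 = 6, cy_1 = 4.5, cz_1 = 11, w_1 = 5.5, h_1 = 5, cx_2 = 12, cz_2 = 1.5, r_2 = 3, h_2 = 3, cx_3 = 12.5, cy_3 = 4.5, cz_3 = 11, r_3 = 2.5, cx_4 = 4, cy_4 = 12.5, cz_4 = 13.5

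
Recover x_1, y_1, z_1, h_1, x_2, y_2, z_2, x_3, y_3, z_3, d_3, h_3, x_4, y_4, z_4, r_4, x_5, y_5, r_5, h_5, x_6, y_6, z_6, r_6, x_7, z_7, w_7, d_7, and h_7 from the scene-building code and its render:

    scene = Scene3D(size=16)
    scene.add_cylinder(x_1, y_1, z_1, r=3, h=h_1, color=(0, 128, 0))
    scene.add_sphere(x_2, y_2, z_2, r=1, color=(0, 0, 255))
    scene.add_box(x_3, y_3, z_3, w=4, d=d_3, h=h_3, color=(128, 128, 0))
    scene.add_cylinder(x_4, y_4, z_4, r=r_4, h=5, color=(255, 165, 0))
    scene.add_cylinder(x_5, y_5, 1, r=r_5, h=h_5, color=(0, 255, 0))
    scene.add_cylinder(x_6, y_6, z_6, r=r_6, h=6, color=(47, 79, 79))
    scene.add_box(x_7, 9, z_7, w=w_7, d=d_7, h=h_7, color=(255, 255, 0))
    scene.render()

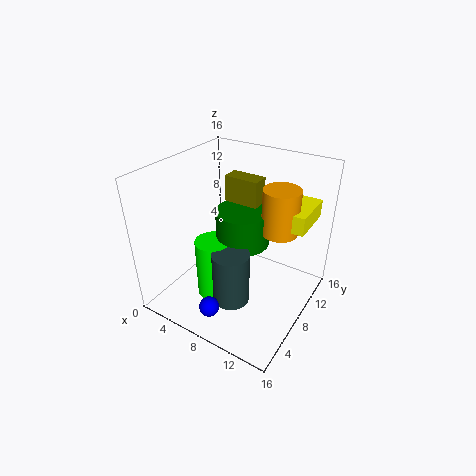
x_1 = 8; y_1 = 9; z_1 = 7; h_1 = 4; x_2 = 9; y_2 = 1; z_2 = 4; x_3 = 5; y_3 = 10; z_3 = 11; d_3 = 2; h_3 = 3; x_4 = 12; y_4 = 10; z_4 = 9; r_4 = 2; x_5 = 6; y_5 = 6; r_5 = 2; h_5 = 7; x_6 = 9; y_6 = 5; z_6 = 2; r_6 = 2; x_7 = 11; z_7 = 10; w_7 = 4; d_7 = 5; h_7 = 2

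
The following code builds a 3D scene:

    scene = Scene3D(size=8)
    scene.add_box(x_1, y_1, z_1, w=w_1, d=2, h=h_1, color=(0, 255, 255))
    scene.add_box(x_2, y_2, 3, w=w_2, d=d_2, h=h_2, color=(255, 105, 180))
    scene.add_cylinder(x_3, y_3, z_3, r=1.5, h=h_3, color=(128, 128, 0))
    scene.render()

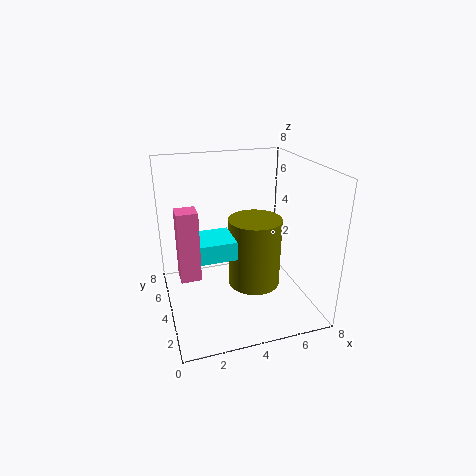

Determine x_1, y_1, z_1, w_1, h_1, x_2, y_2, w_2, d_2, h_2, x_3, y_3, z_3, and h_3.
x_1 = 1.5, y_1 = 2.5, z_1 = 3.5, w_1 = 2, h_1 = 1, x_2 = 0.5, y_2 = 2, w_2 = 1, d_2 = 1, h_2 = 3.5, x_3 = 5, y_3 = 4, z_3 = 1, h_3 = 4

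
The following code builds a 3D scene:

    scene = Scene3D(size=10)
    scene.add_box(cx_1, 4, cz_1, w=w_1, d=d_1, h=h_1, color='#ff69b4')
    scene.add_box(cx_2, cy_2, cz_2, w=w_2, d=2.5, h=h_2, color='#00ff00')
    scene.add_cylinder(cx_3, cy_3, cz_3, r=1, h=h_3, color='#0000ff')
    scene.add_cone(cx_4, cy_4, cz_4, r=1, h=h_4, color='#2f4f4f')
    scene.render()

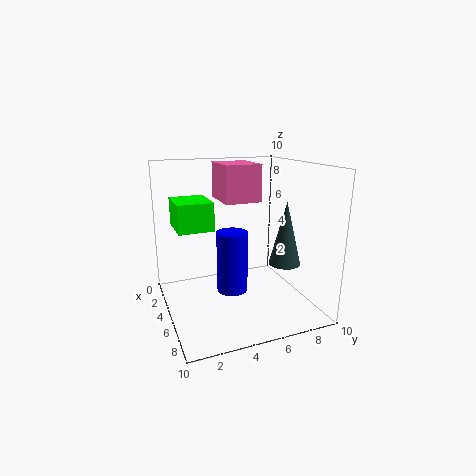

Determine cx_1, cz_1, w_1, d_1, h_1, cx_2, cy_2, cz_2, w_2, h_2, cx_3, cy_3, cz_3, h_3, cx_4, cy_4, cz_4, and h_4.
cx_1 = 2.5; cz_1 = 7.5; w_1 = 3; d_1 = 2.5; h_1 = 2.5; cx_2 = 1.5; cy_2 = 1; cz_2 = 5.5; w_2 = 3; h_2 = 2; cx_3 = 6.5; cy_3 = 4; cz_3 = 2; h_3 = 4; cx_4 = 8; cy_4 = 7; cz_4 = 4; h_4 = 4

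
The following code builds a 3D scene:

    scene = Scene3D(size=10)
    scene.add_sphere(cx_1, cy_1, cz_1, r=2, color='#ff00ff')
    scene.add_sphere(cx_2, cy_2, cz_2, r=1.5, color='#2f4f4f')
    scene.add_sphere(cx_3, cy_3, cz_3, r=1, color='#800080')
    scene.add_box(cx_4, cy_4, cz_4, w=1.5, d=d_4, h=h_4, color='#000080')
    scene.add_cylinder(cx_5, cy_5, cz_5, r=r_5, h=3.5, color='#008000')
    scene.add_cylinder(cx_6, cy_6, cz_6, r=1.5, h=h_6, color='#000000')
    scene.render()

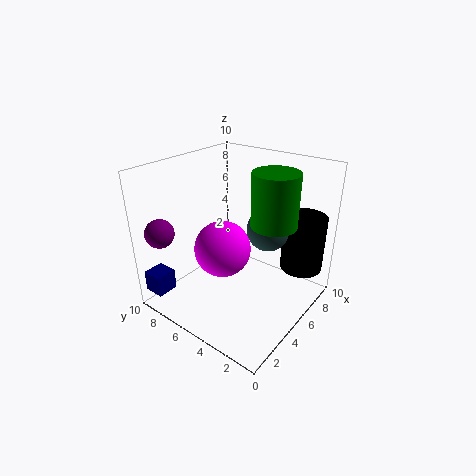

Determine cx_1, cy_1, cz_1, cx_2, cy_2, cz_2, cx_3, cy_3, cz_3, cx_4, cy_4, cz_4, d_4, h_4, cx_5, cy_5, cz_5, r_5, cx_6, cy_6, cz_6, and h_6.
cx_1 = 4.5
cy_1 = 6
cz_1 = 4
cx_2 = 6.5
cy_2 = 3.5
cz_2 = 5.5
cx_3 = 1.5
cy_3 = 9
cz_3 = 5.5
cx_4 = 0.5
cy_4 = 8.5
cz_4 = 1
d_4 = 1.5
h_4 = 1.5
cx_5 = 5.5
cy_5 = 2.5
cz_5 = 6.5
r_5 = 1.5
cx_6 = 8
cy_6 = 1.5
cz_6 = 2.5
h_6 = 4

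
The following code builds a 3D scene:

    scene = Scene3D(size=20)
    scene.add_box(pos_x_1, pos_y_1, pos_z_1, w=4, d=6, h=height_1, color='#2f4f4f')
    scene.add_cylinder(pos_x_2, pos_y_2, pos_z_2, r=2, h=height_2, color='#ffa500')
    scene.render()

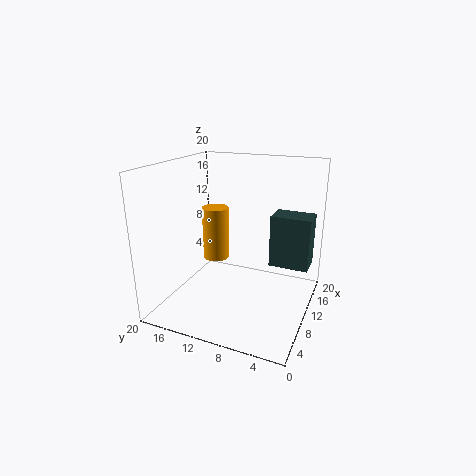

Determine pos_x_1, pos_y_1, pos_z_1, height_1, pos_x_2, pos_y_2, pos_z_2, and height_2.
pos_x_1 = 15
pos_y_1 = 1
pos_z_1 = 4
height_1 = 8
pos_x_2 = 13
pos_y_2 = 15
pos_z_2 = 5
height_2 = 8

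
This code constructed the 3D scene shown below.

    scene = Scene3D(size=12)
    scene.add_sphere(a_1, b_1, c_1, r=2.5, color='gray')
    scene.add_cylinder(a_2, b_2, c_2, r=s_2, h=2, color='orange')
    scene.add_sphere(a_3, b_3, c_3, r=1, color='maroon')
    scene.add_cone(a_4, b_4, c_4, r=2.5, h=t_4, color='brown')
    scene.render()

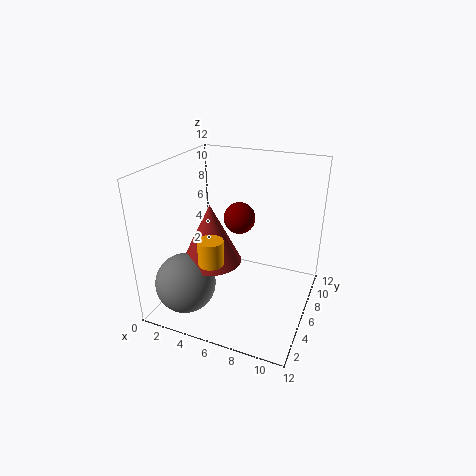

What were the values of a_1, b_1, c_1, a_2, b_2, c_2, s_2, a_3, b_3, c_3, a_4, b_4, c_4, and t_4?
a_1 = 2.5, b_1 = 3, c_1 = 2.5, a_2 = 5, b_2 = 3, c_2 = 5, s_2 = 1, a_3 = 8, b_3 = 1.5, c_3 = 10, a_4 = 4, b_4 = 5, c_4 = 4, t_4 = 5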